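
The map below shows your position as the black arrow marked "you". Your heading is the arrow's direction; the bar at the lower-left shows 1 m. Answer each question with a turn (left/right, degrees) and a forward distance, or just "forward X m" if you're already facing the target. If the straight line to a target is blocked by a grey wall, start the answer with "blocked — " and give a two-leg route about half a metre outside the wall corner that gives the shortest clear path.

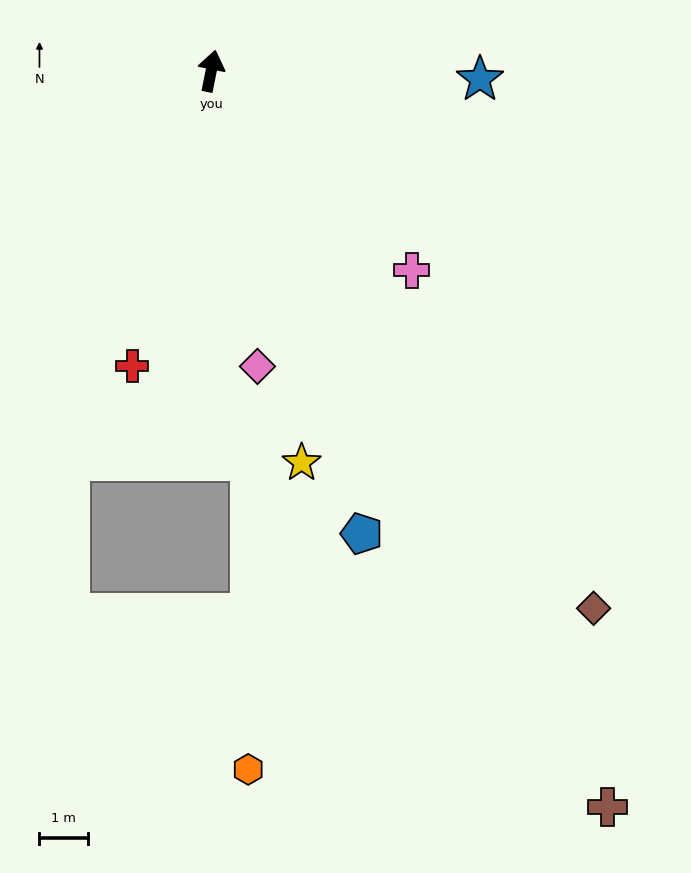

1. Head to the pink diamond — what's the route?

turn right 160°, forward 6.2 m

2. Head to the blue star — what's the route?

turn right 80°, forward 5.5 m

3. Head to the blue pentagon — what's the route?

turn right 151°, forward 10.0 m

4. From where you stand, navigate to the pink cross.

turn right 123°, forward 5.8 m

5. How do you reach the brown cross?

turn right 140°, forward 17.2 m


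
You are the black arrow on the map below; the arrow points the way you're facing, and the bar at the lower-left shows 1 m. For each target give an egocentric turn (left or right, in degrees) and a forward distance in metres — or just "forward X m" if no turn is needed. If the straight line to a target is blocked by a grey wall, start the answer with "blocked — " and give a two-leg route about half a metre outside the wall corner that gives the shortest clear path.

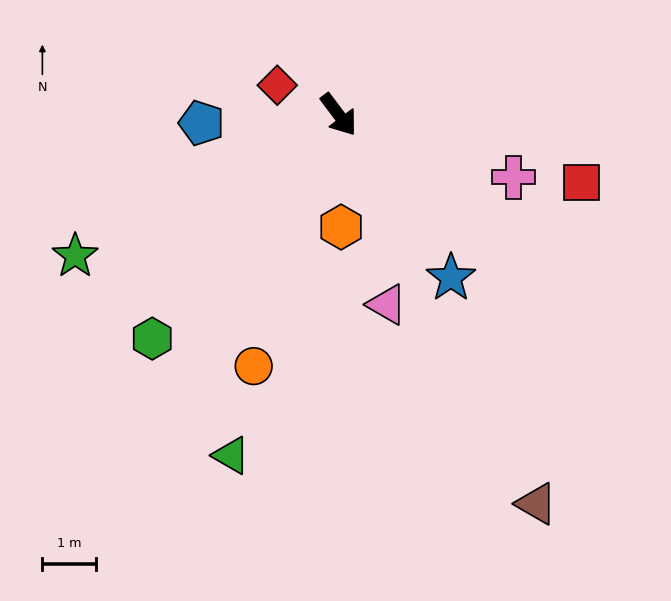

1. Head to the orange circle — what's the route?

turn right 56°, forward 4.9 m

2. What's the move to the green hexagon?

turn right 77°, forward 5.4 m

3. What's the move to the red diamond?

turn right 153°, forward 1.3 m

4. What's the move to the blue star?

turn right 2°, forward 3.7 m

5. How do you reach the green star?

turn right 99°, forward 5.6 m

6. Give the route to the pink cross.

turn left 33°, forward 3.5 m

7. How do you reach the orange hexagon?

turn right 36°, forward 2.1 m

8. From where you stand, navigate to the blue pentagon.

turn right 123°, forward 2.6 m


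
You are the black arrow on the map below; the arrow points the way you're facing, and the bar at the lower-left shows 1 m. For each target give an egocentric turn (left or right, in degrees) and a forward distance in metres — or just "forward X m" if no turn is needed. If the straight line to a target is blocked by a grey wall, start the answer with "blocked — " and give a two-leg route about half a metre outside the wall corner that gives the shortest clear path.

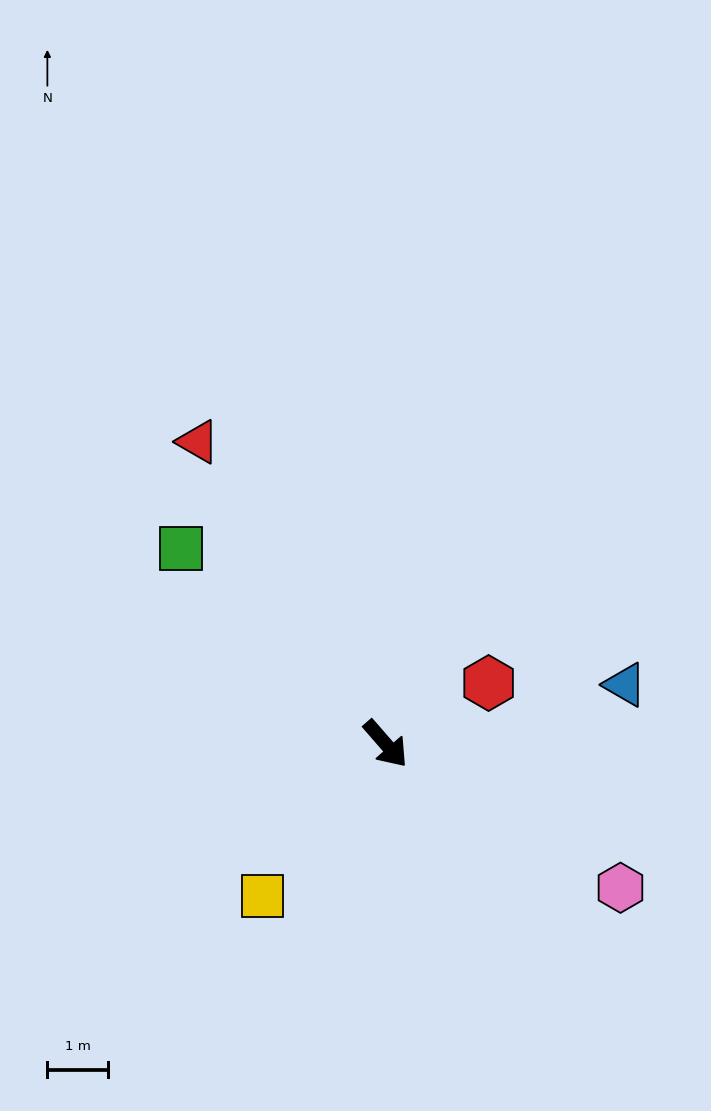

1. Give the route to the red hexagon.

turn left 79°, forward 2.0 m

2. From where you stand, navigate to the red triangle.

turn left 171°, forward 5.8 m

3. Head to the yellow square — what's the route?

turn right 80°, forward 3.2 m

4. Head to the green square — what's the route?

turn right 175°, forward 4.6 m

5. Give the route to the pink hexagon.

turn left 17°, forward 4.5 m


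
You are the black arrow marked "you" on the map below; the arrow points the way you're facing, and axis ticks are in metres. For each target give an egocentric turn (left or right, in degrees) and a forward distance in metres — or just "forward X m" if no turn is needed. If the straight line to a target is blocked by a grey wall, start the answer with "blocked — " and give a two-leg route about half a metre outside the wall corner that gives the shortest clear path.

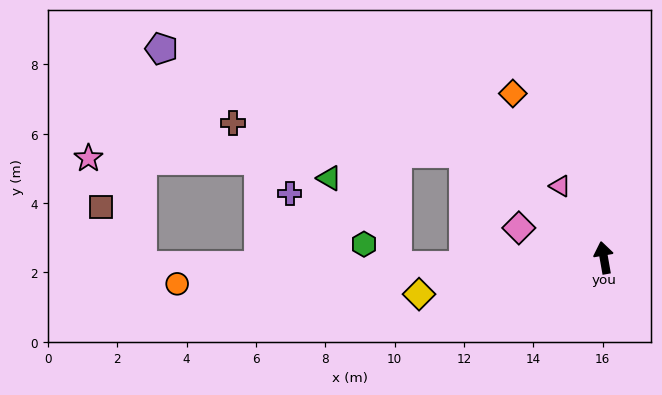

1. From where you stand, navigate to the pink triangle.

turn left 21°, forward 2.4 m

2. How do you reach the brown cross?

blocked — turn left 43°, forward 5.0 m, then turn left 30°, forward 6.7 m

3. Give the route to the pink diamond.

turn left 61°, forward 2.6 m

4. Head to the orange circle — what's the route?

turn left 84°, forward 12.3 m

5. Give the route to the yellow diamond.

turn left 91°, forward 5.4 m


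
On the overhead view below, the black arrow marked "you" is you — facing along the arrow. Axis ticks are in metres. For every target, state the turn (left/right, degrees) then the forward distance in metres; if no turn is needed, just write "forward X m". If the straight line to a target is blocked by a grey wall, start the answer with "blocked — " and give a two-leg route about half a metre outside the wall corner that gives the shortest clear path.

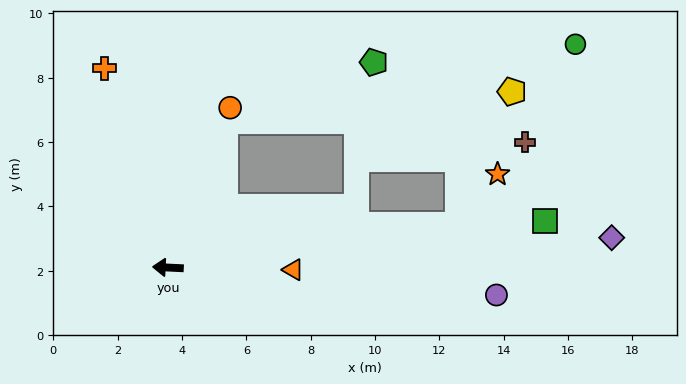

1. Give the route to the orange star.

blocked — turn right 169°, forward 9.1 m, then turn left 44°, forward 2.0 m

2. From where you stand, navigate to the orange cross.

turn right 70°, forward 6.5 m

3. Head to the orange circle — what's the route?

turn right 109°, forward 5.3 m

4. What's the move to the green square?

turn right 170°, forward 11.8 m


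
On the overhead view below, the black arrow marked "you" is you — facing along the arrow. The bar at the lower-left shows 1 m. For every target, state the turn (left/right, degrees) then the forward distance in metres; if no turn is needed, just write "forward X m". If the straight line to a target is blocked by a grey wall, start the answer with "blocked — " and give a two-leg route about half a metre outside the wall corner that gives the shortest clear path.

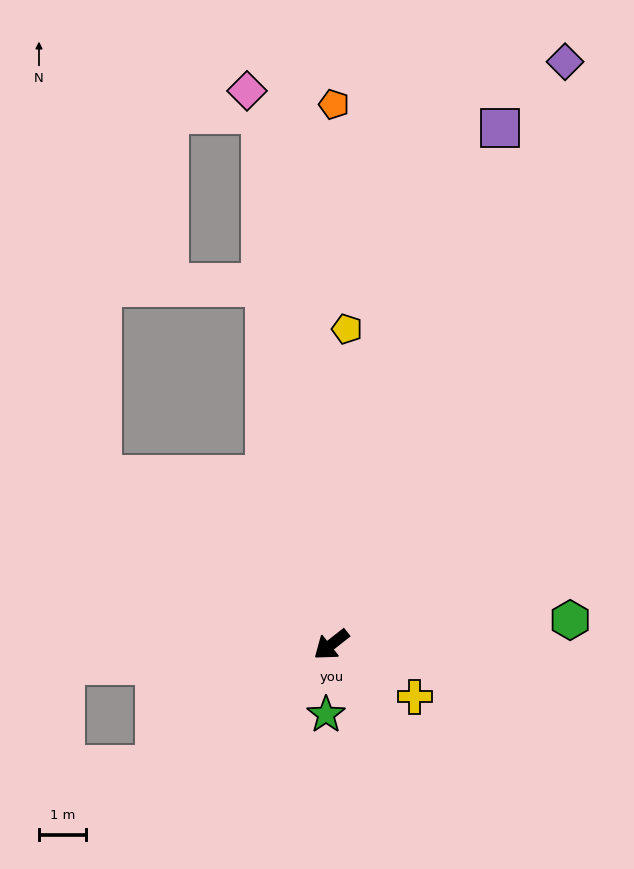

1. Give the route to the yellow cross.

turn left 110°, forward 2.1 m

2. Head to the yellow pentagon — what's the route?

turn right 131°, forward 6.7 m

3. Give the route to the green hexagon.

turn left 148°, forward 5.1 m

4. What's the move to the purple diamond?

turn right 150°, forward 13.2 m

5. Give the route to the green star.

turn left 47°, forward 1.5 m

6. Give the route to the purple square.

turn right 146°, forward 11.5 m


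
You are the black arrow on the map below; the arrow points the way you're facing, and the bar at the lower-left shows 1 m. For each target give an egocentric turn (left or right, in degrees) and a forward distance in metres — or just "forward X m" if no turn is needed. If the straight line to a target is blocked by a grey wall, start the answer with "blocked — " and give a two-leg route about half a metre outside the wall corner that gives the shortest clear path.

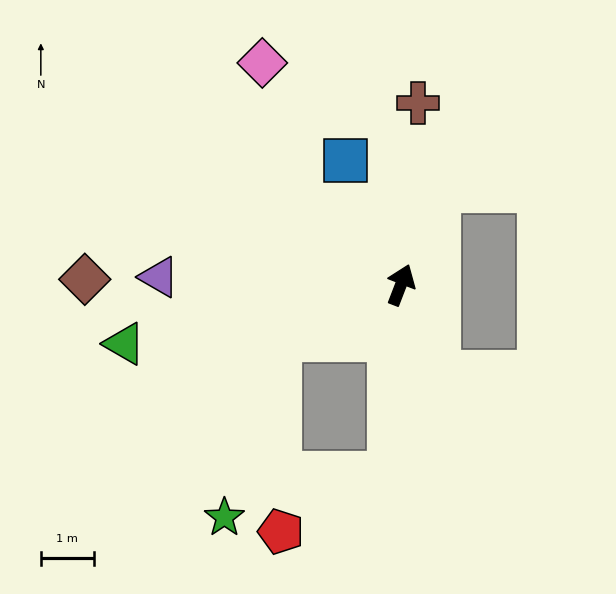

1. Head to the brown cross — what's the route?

turn left 16°, forward 3.4 m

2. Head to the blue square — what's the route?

turn left 45°, forward 2.6 m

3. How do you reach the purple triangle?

turn left 109°, forward 4.6 m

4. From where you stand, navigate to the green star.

blocked — turn left 135°, forward 2.5 m, then turn left 49°, forward 3.5 m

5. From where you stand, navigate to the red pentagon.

blocked — turn right 162°, forward 3.6 m, then turn right 59°, forward 2.3 m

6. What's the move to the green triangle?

turn left 123°, forward 5.4 m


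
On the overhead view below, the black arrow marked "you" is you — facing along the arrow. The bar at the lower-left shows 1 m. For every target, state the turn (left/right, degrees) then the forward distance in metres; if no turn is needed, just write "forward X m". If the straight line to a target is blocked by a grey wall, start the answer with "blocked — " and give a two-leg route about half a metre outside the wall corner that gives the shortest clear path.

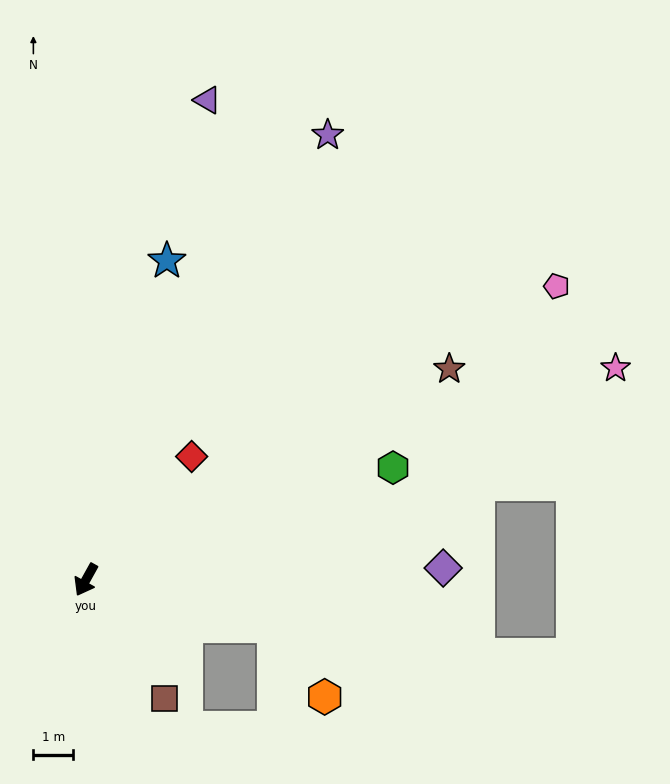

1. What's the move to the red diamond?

turn left 168°, forward 4.1 m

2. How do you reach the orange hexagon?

blocked — turn left 105°, forward 4.9 m, then turn right 40°, forward 2.2 m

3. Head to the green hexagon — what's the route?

turn left 139°, forward 8.2 m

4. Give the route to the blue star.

turn right 165°, forward 8.3 m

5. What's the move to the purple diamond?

turn left 121°, forward 9.0 m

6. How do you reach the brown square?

turn left 63°, forward 3.6 m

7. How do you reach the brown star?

turn left 149°, forward 10.6 m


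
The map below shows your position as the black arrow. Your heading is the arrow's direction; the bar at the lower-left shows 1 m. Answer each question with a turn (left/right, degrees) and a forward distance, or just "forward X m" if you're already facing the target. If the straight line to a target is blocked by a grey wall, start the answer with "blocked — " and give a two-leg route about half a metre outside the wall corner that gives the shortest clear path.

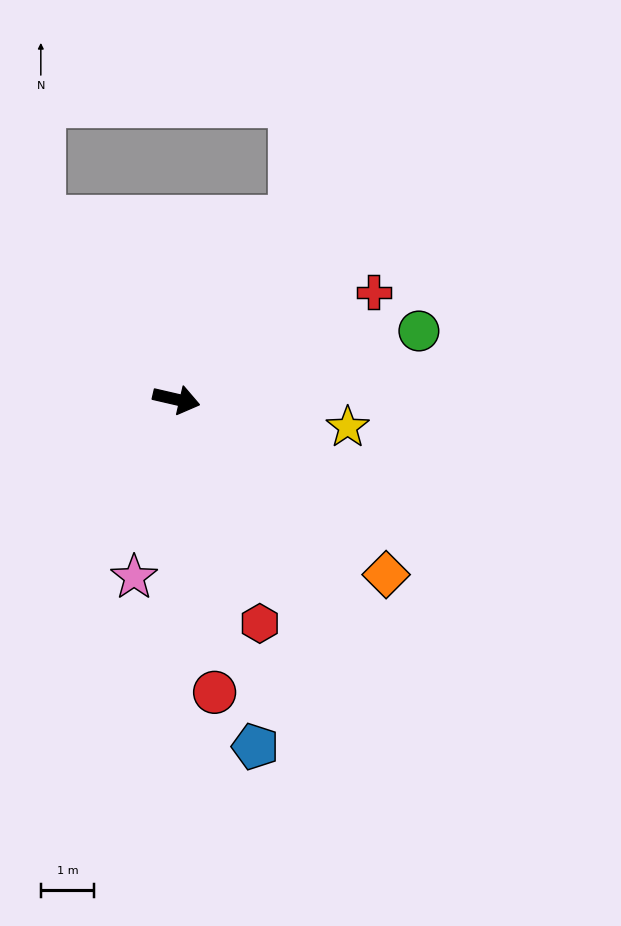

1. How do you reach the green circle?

turn left 29°, forward 4.7 m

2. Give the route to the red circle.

turn right 70°, forward 5.6 m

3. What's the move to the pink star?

turn right 90°, forward 3.4 m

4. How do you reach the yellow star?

turn left 4°, forward 3.3 m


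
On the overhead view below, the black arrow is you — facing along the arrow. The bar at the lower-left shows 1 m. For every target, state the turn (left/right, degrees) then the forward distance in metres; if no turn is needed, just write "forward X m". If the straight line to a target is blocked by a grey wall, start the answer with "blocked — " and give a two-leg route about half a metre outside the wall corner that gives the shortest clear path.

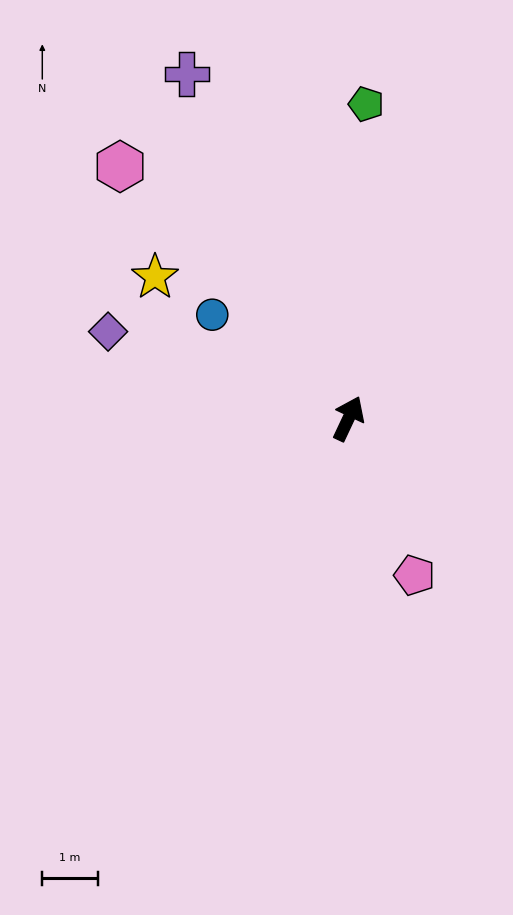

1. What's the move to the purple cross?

turn left 50°, forward 6.8 m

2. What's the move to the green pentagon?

turn left 22°, forward 5.6 m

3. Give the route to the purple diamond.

turn left 95°, forward 4.6 m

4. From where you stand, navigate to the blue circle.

turn left 78°, forward 3.1 m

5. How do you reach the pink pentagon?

turn right 132°, forward 3.1 m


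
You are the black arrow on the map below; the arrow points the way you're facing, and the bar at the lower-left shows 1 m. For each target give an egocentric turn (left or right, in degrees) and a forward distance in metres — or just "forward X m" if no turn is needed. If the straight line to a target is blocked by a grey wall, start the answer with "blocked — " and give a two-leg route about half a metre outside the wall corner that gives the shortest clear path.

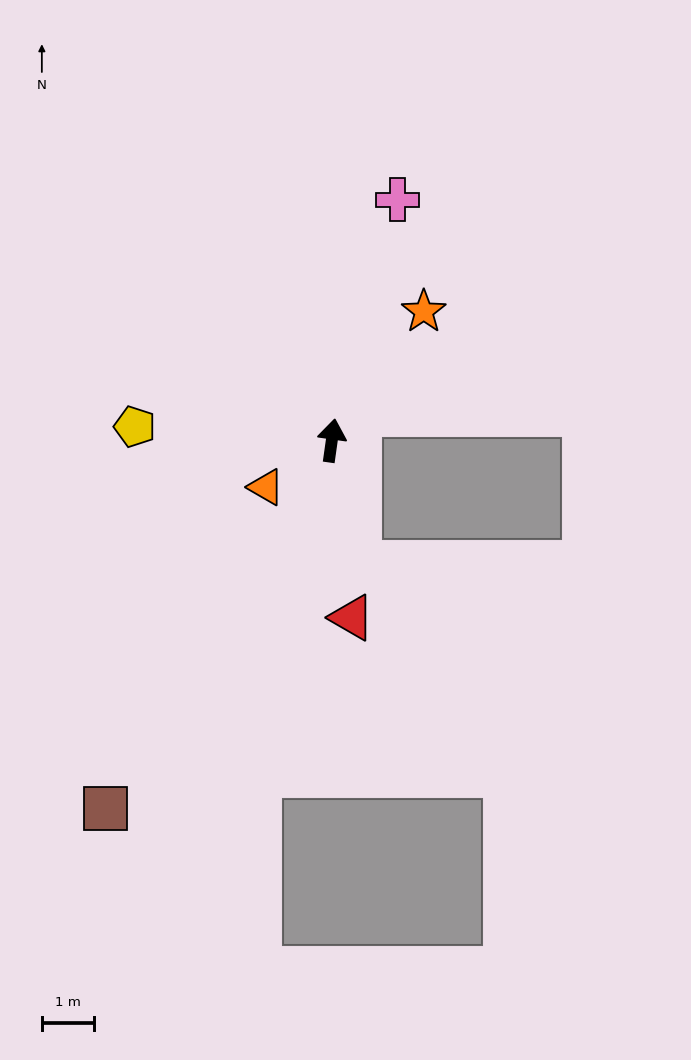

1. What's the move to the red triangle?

turn right 166°, forward 3.4 m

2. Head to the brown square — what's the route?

turn left 156°, forward 8.3 m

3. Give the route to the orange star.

turn right 27°, forward 3.0 m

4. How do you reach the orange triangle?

turn left 133°, forward 1.6 m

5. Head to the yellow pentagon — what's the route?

turn left 94°, forward 3.8 m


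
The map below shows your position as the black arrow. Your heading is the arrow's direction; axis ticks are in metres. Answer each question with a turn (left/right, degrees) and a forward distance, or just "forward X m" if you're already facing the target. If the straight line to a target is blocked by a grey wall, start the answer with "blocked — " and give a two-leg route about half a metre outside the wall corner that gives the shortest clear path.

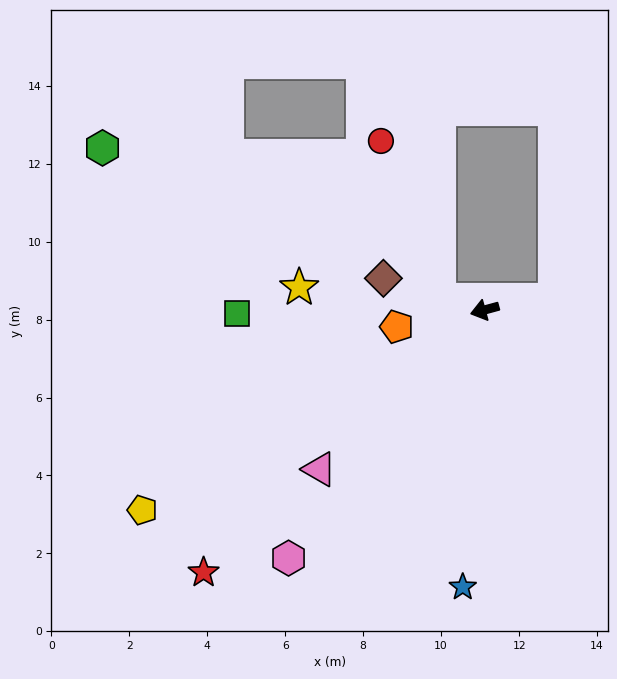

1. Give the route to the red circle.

blocked — turn right 28°, forward 1.2 m, then turn right 57°, forward 4.3 m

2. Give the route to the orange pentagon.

turn right 4°, forward 2.3 m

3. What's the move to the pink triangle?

turn left 29°, forward 5.9 m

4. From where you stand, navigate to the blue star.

turn left 70°, forward 7.1 m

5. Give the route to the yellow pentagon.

turn left 15°, forward 10.2 m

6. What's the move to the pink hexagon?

turn left 36°, forward 8.1 m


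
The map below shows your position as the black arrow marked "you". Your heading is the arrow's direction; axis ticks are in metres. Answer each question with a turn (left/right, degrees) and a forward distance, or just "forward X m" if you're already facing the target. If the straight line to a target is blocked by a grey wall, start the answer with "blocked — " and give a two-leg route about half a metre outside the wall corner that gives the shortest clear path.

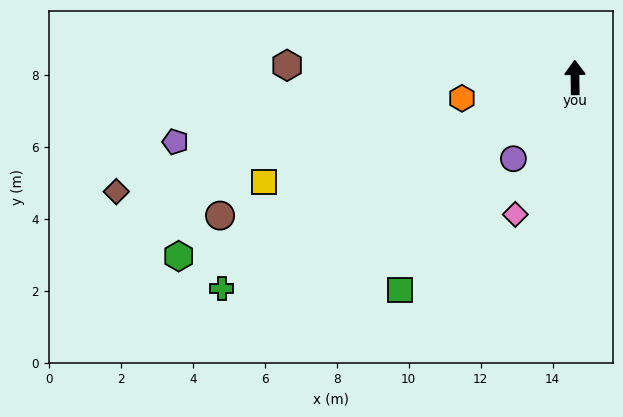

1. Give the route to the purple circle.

turn left 142°, forward 2.8 m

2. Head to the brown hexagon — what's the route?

turn left 87°, forward 8.0 m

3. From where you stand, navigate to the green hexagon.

turn left 114°, forward 12.1 m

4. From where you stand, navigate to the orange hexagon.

turn left 100°, forward 3.2 m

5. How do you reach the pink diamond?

turn left 156°, forward 4.2 m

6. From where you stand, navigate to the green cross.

turn left 120°, forward 11.4 m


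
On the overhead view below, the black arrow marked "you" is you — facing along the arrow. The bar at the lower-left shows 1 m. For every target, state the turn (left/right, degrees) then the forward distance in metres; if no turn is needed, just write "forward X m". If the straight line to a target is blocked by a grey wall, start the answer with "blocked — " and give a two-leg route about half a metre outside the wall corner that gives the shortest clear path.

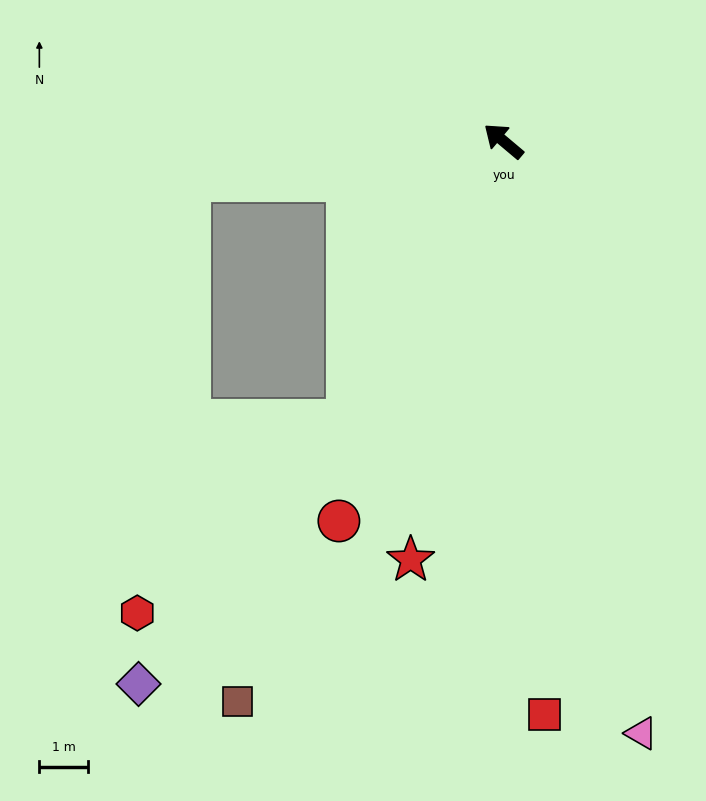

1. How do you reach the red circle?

turn left 107°, forward 8.4 m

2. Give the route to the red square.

turn left 134°, forward 11.7 m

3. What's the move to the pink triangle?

turn left 143°, forward 12.4 m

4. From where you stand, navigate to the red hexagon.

blocked — turn left 101°, forward 6.5 m, then turn right 18°, forward 5.8 m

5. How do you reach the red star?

turn left 118°, forward 8.7 m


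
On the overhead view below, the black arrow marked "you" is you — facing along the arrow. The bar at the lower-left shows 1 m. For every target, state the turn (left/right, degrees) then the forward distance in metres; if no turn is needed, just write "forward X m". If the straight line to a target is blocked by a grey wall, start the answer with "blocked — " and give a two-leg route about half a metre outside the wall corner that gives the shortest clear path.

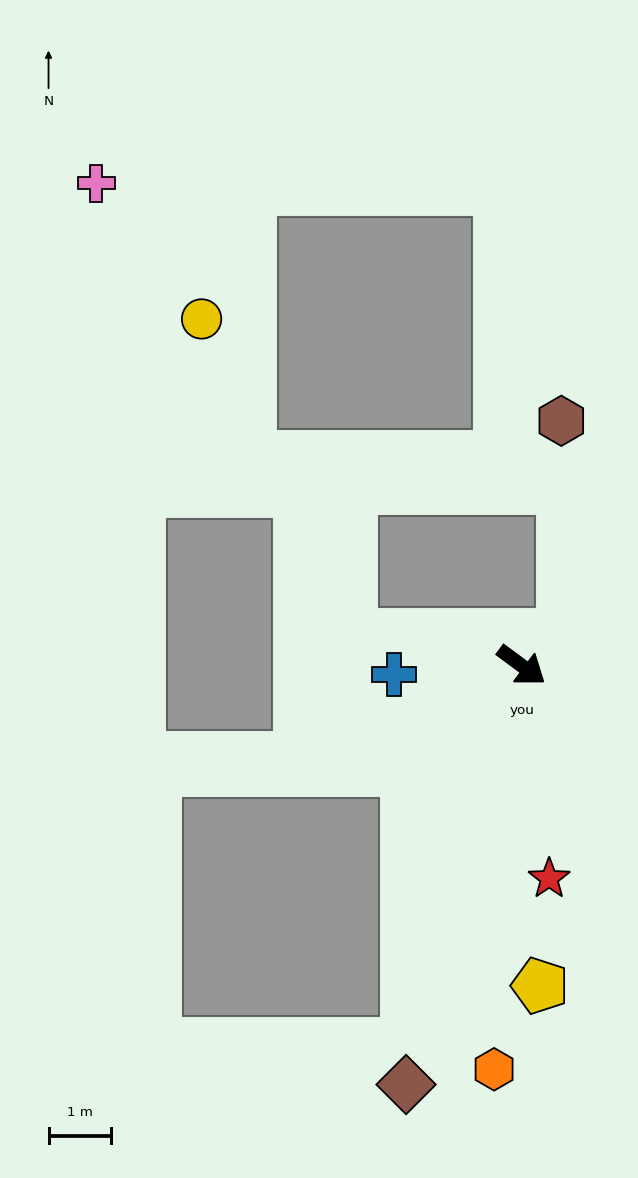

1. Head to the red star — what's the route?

turn right 46°, forward 3.4 m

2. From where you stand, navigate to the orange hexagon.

turn right 57°, forward 6.4 m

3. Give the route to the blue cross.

turn right 140°, forward 2.0 m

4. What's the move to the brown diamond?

turn right 69°, forward 6.9 m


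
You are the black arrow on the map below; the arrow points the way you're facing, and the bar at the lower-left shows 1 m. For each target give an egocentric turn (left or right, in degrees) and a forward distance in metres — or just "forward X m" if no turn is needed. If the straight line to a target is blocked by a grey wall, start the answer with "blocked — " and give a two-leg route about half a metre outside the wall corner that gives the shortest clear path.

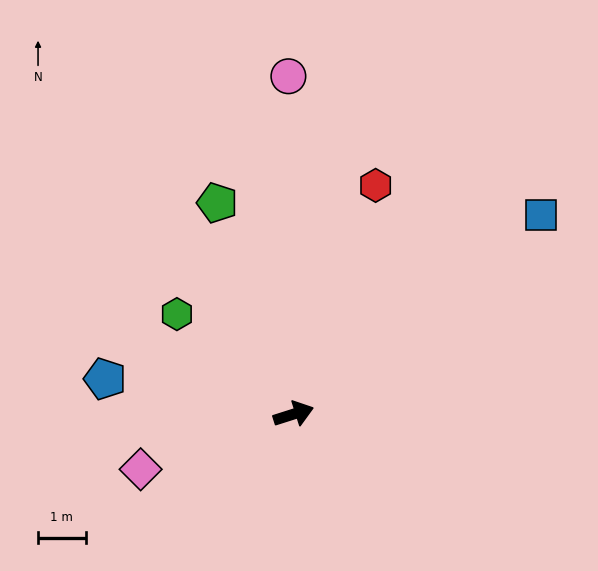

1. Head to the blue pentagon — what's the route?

turn left 152°, forward 4.0 m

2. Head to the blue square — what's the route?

turn left 21°, forward 6.7 m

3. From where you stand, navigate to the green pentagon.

turn left 92°, forward 4.7 m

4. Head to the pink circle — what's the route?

turn left 73°, forward 7.1 m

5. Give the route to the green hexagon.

turn left 122°, forward 3.2 m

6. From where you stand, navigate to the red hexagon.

turn left 53°, forward 5.1 m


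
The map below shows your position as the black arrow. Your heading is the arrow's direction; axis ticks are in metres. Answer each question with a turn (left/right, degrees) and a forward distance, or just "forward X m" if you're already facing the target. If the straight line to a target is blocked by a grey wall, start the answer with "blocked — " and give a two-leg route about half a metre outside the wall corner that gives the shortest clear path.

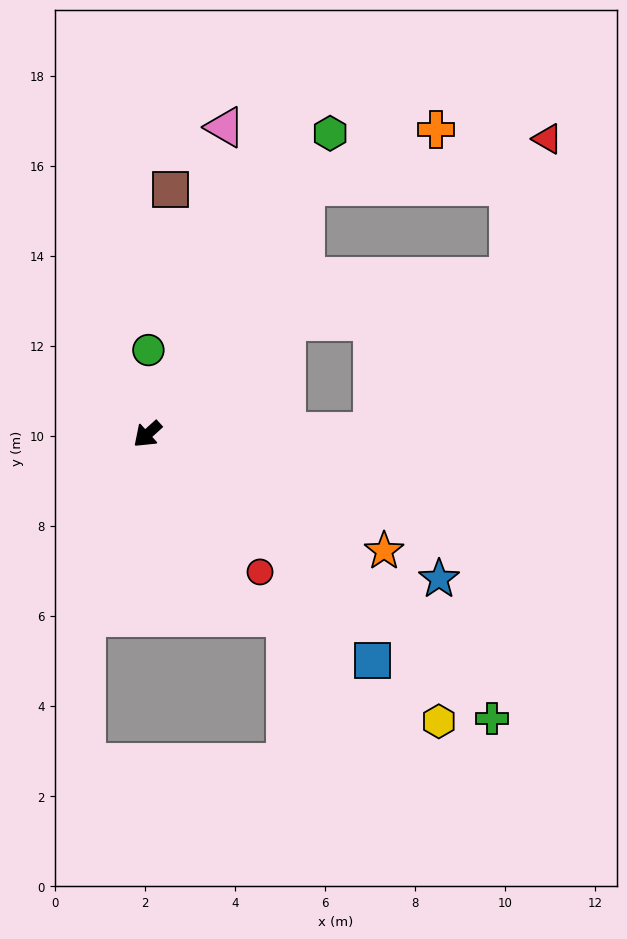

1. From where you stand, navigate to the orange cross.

blocked — turn right 165°, forward 6.5 m, then turn right 34°, forward 3.2 m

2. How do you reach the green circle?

turn right 133°, forward 1.9 m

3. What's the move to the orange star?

turn left 112°, forward 5.9 m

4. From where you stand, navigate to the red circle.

turn left 87°, forward 4.0 m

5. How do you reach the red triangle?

blocked — turn right 165°, forward 6.5 m, then turn right 46°, forward 5.5 m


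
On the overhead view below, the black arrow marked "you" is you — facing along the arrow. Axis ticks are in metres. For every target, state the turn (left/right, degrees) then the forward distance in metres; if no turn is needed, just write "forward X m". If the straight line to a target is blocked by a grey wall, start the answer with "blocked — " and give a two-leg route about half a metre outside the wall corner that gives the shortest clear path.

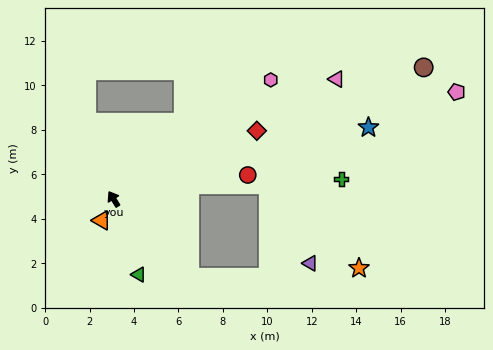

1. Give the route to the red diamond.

turn right 96°, forward 7.1 m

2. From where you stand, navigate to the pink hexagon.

turn right 85°, forward 8.9 m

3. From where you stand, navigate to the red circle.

turn right 112°, forward 6.1 m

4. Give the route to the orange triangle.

turn left 119°, forward 1.1 m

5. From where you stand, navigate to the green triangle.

turn left 167°, forward 3.6 m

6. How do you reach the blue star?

turn right 106°, forward 11.9 m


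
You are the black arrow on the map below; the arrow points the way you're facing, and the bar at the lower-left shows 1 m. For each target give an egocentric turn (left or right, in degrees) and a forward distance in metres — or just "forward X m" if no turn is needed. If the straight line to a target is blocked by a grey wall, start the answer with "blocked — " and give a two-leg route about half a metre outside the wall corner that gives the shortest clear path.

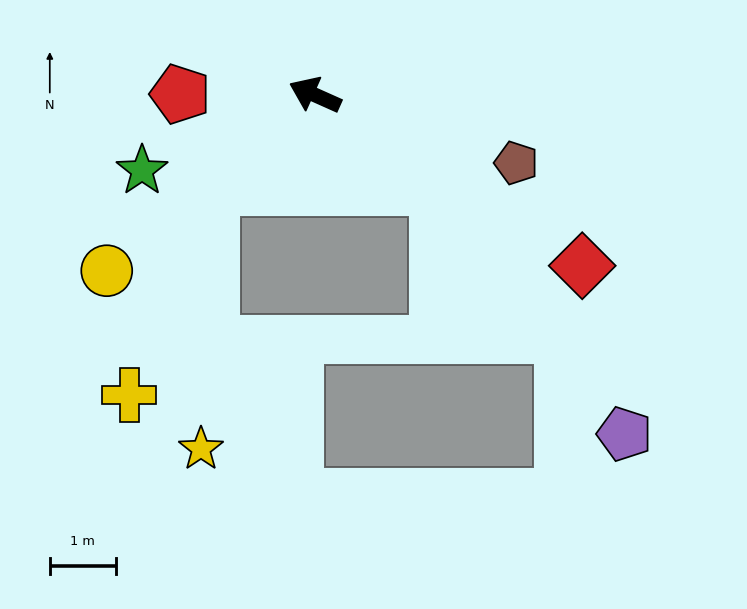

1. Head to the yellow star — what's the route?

blocked — turn left 66°, forward 2.1 m, then turn left 46°, forward 4.0 m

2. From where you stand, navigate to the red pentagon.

turn left 24°, forward 2.0 m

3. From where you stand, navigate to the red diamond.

turn left 172°, forward 4.8 m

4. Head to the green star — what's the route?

turn left 48°, forward 2.9 m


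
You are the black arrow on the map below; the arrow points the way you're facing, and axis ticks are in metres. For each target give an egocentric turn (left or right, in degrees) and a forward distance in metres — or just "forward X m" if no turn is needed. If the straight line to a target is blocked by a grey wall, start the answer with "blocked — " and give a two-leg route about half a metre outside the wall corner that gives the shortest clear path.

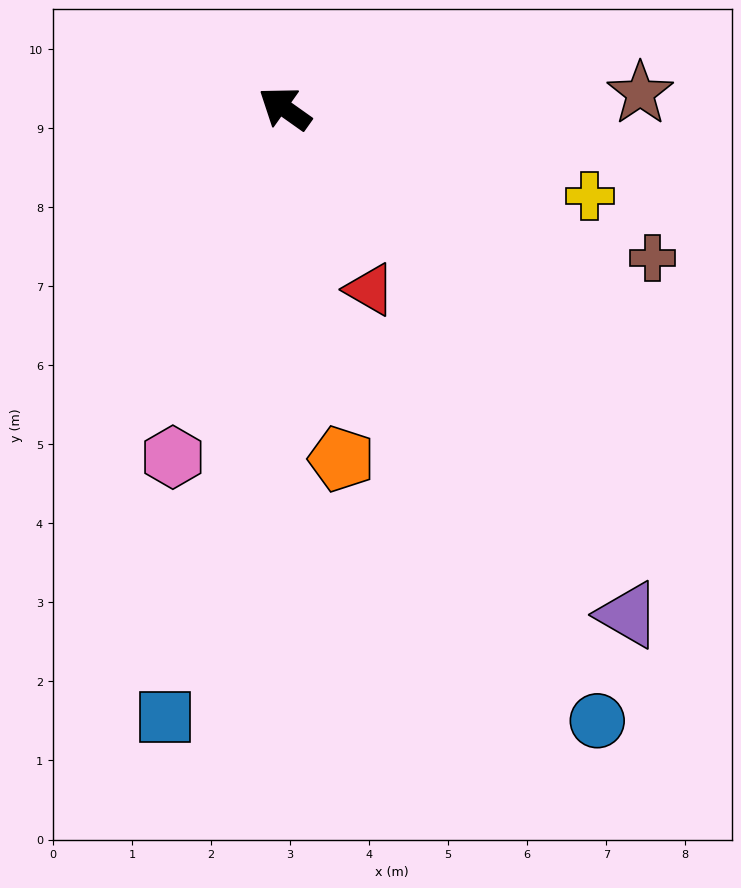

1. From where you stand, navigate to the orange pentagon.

turn left 135°, forward 4.5 m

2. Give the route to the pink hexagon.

turn left 108°, forward 4.6 m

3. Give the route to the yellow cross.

turn right 161°, forward 4.0 m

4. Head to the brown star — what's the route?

turn right 142°, forward 4.5 m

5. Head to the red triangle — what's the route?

turn left 151°, forward 2.5 m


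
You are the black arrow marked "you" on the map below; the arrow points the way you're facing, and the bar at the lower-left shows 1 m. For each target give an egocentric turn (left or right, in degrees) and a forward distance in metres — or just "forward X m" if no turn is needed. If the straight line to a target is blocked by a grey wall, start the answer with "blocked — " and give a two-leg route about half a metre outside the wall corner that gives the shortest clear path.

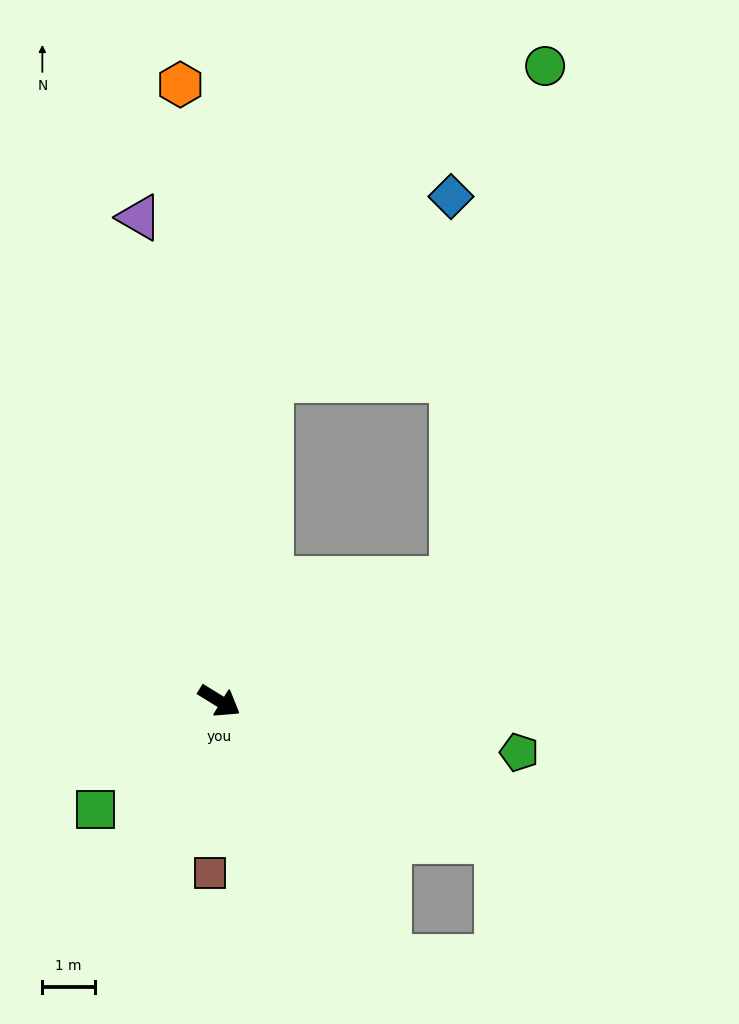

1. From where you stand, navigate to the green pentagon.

turn left 22°, forward 5.8 m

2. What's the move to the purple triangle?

turn left 131°, forward 9.3 m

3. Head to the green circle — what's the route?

blocked — turn left 59°, forward 5.0 m, then turn left 52°, forward 9.9 m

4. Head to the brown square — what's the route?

turn right 61°, forward 3.3 m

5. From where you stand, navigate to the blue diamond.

blocked — turn left 112°, forward 6.2 m, then turn right 35°, forward 4.9 m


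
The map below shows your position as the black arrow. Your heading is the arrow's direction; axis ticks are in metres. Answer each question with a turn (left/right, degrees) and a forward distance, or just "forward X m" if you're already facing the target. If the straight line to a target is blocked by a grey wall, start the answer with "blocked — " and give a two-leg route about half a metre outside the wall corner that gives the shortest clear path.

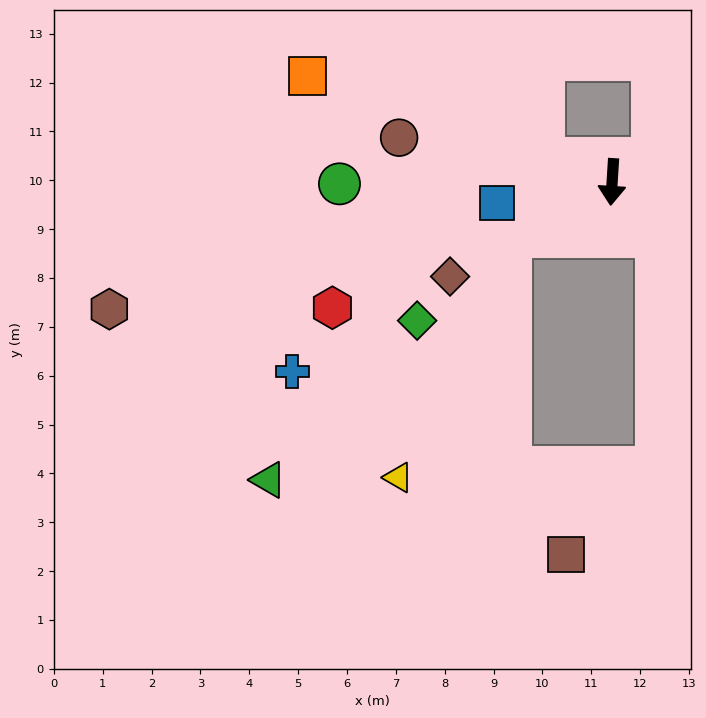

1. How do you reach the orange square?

turn right 106°, forward 6.6 m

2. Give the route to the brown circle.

turn right 98°, forward 4.5 m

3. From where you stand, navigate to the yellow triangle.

blocked — turn right 58°, forward 2.4 m, then turn left 36°, forward 5.4 m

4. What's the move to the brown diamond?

turn right 56°, forward 3.8 m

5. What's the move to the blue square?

turn right 76°, forward 2.4 m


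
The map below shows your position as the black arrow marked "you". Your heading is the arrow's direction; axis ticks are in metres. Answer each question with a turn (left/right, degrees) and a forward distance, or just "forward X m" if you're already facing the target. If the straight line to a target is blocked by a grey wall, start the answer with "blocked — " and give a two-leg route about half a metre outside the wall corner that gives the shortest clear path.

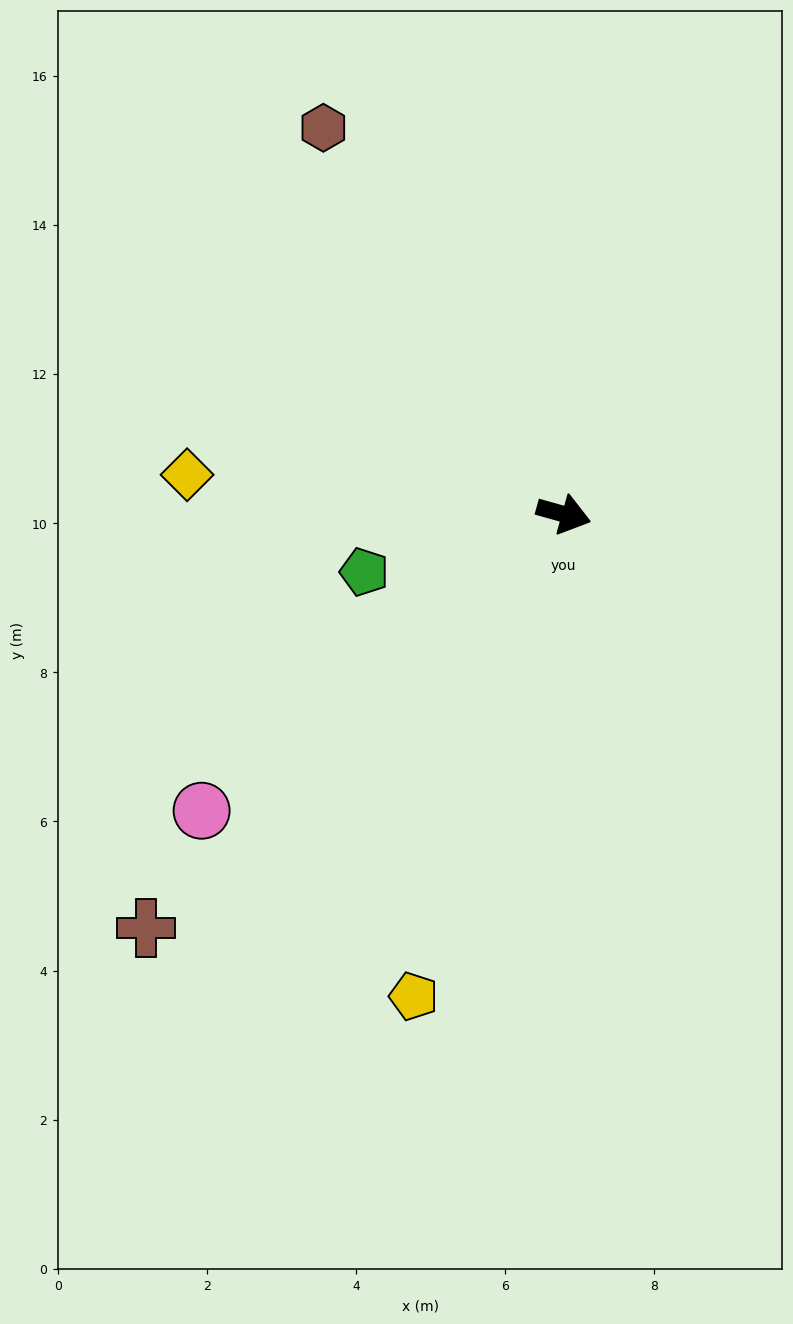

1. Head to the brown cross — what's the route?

turn right 120°, forward 7.9 m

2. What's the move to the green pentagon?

turn right 148°, forward 2.8 m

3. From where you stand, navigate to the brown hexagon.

turn left 138°, forward 6.1 m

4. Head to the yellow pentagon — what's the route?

turn right 92°, forward 6.8 m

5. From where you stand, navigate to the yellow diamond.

turn right 170°, forward 5.1 m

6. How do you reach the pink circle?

turn right 125°, forward 6.3 m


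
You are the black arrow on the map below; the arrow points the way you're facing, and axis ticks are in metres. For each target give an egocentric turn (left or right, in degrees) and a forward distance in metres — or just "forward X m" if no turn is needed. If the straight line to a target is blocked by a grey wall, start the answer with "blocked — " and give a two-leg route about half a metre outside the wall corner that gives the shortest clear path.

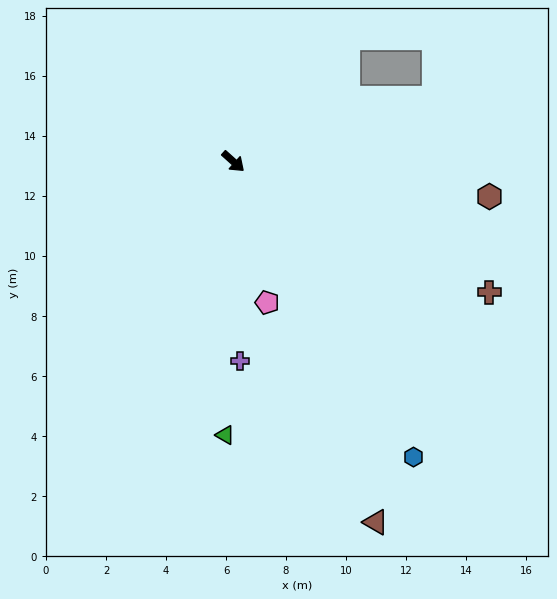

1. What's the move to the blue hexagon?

turn right 17°, forward 11.5 m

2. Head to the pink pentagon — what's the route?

turn right 35°, forward 4.8 m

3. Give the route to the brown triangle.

turn right 27°, forward 12.9 m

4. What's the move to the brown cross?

turn left 15°, forward 9.6 m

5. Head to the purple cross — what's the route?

turn right 46°, forward 6.6 m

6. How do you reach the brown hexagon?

turn left 34°, forward 8.6 m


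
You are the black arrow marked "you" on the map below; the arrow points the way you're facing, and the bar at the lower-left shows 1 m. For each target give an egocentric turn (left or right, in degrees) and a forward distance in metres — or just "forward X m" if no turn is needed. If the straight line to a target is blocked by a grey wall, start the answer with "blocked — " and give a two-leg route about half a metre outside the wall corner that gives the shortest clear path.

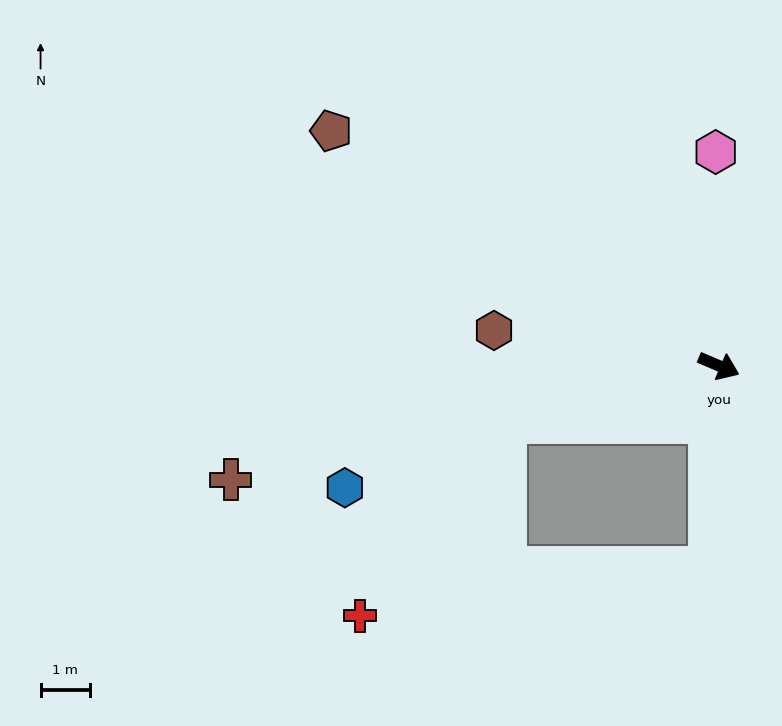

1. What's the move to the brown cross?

turn right 144°, forward 10.1 m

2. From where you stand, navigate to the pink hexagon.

turn left 114°, forward 4.3 m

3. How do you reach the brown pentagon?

turn left 172°, forward 9.1 m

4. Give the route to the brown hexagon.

turn right 166°, forward 4.6 m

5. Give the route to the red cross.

blocked — turn right 142°, forward 4.4 m, then turn left 38°, forward 4.9 m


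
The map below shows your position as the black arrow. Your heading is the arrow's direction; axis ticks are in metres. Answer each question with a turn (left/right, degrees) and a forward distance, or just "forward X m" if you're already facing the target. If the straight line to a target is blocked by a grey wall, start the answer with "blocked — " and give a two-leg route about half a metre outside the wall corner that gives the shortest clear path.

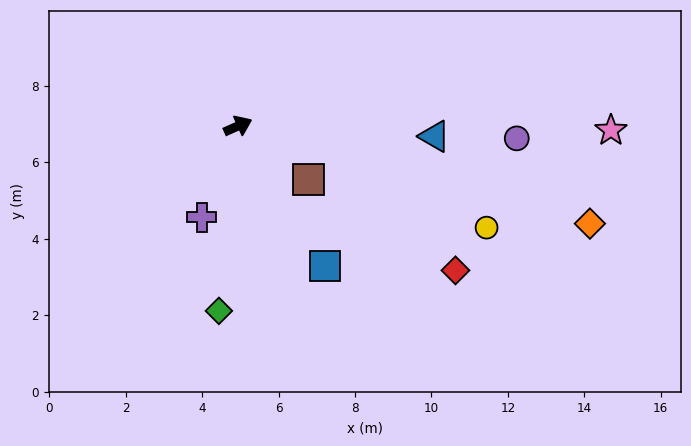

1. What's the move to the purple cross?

turn right 136°, forward 2.6 m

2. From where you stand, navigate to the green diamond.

turn right 120°, forward 4.9 m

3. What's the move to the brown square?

turn right 61°, forward 2.3 m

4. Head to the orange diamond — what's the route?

turn right 40°, forward 9.6 m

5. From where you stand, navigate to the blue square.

turn right 82°, forward 4.3 m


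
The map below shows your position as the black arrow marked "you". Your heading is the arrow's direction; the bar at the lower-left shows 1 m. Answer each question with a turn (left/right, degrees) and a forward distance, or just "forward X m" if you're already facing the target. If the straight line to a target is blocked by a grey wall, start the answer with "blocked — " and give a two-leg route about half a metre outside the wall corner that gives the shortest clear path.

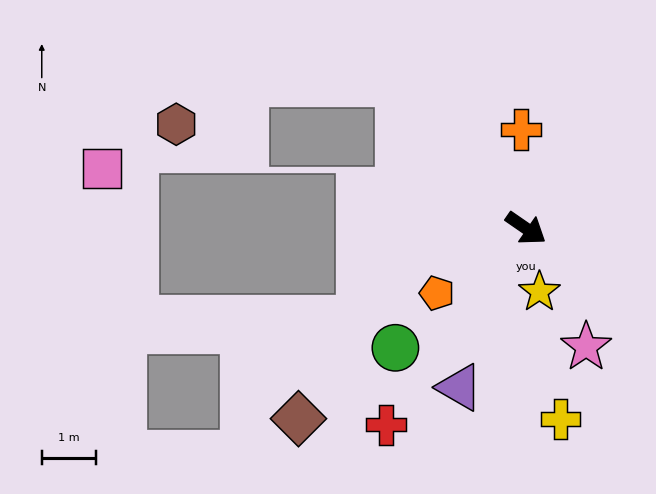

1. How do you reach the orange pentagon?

turn right 109°, forward 2.0 m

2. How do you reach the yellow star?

turn right 43°, forward 1.2 m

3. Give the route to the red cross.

turn right 91°, forward 4.4 m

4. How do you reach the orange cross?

turn left 128°, forward 1.8 m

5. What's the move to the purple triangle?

turn right 78°, forward 3.2 m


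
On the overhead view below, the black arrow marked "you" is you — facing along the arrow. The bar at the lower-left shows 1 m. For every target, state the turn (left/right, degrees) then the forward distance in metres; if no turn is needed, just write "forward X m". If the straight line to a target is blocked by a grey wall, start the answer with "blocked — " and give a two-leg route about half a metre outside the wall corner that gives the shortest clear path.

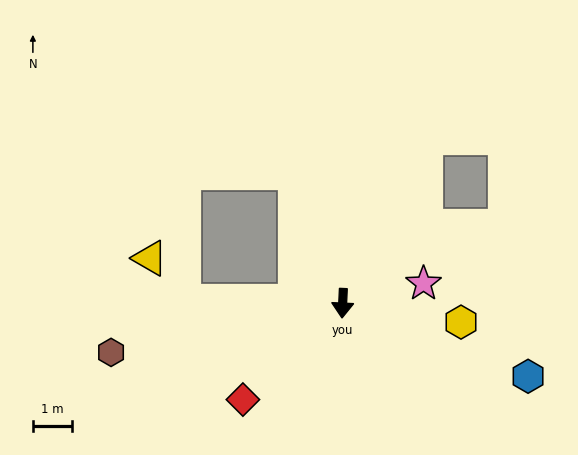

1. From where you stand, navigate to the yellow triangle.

blocked — turn right 88°, forward 4.0 m, then turn right 50°, forward 1.4 m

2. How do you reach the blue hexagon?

turn left 71°, forward 5.1 m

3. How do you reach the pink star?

turn left 106°, forward 2.1 m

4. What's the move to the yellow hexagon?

turn left 84°, forward 3.0 m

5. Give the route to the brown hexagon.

turn right 75°, forward 6.0 m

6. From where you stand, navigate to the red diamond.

turn right 43°, forward 3.5 m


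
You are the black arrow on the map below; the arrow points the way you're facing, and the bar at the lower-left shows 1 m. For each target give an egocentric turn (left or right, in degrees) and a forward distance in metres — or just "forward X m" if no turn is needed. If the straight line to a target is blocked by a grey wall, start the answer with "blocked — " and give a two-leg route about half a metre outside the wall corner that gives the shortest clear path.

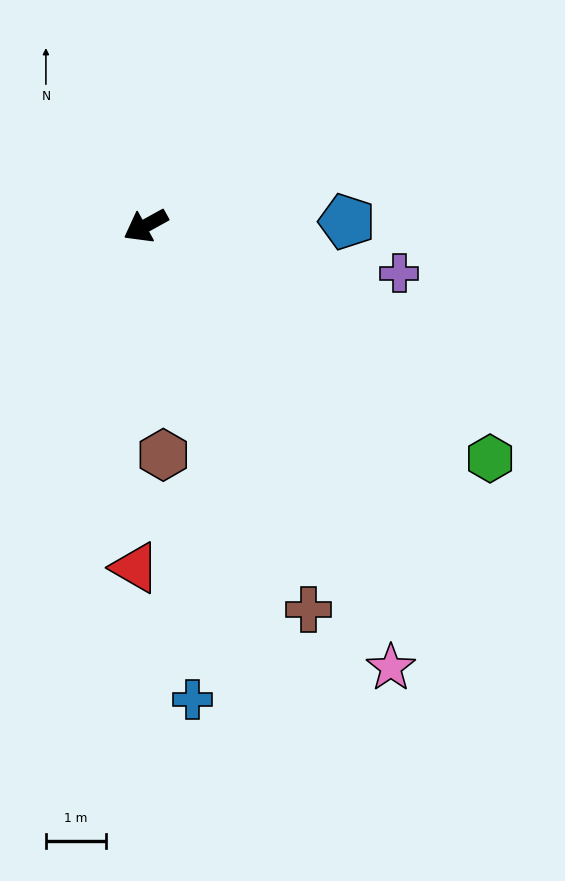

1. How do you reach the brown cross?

turn left 84°, forward 6.9 m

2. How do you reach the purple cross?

turn left 141°, forward 4.3 m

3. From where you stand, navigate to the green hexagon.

turn left 117°, forward 6.9 m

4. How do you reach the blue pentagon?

turn left 152°, forward 3.3 m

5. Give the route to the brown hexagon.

turn left 66°, forward 3.8 m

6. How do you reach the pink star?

turn left 90°, forward 8.4 m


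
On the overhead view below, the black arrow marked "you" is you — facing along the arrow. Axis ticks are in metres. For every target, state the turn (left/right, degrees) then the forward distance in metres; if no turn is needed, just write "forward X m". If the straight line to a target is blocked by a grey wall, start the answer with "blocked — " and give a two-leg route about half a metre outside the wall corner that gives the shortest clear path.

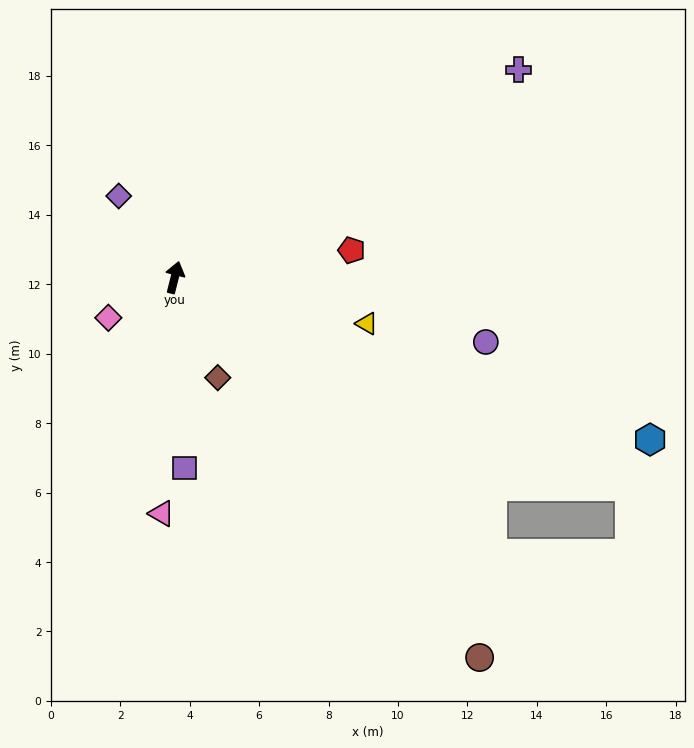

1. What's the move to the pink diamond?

turn left 135°, forward 2.2 m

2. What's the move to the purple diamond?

turn left 49°, forward 2.8 m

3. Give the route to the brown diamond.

turn right 143°, forward 3.1 m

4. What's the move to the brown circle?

turn right 127°, forward 14.0 m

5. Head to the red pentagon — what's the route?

turn right 67°, forward 5.2 m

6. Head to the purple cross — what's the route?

turn right 45°, forward 11.6 m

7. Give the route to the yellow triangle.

turn right 89°, forward 5.7 m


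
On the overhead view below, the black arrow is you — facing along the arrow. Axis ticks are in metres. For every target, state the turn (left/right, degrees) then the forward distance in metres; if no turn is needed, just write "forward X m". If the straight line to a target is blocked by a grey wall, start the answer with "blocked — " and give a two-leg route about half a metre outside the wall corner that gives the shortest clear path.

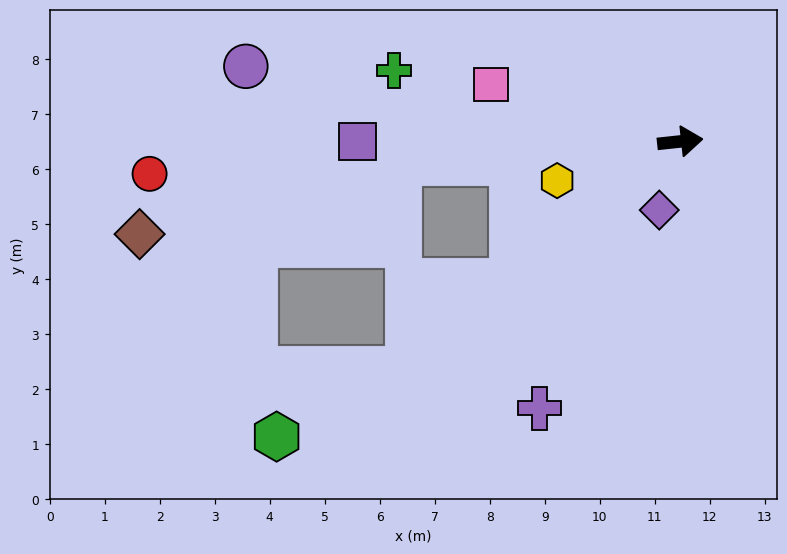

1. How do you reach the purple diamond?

turn right 113°, forward 1.3 m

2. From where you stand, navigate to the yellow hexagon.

turn right 169°, forward 2.3 m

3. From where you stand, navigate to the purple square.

turn left 174°, forward 5.9 m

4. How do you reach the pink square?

turn left 157°, forward 3.6 m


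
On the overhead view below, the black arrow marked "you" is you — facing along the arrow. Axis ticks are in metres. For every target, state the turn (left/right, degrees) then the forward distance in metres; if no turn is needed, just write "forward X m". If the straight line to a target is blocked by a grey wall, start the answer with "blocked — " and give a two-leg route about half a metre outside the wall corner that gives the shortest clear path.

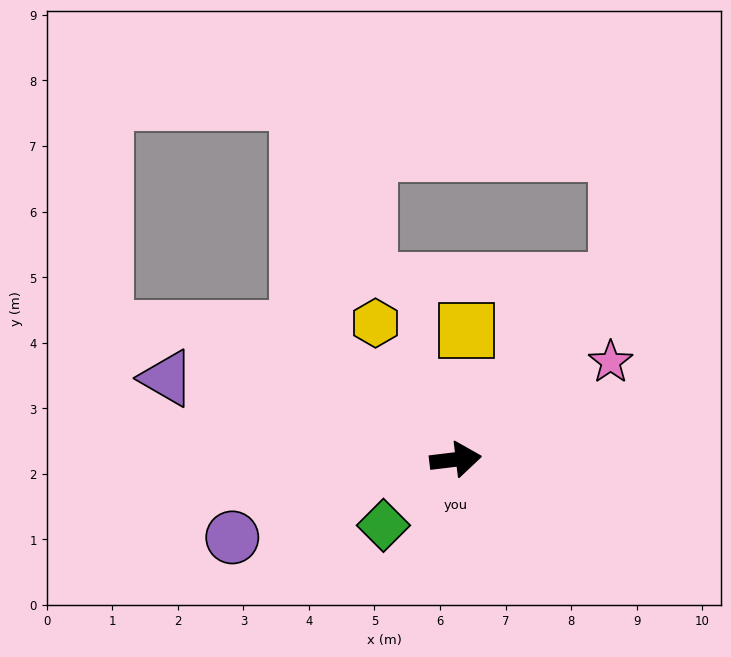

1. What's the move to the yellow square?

turn left 78°, forward 2.0 m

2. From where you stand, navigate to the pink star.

turn left 25°, forward 2.8 m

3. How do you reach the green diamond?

turn right 145°, forward 1.5 m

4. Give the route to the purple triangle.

turn left 157°, forward 4.6 m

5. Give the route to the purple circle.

turn right 168°, forward 3.6 m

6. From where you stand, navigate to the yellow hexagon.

turn left 114°, forward 2.4 m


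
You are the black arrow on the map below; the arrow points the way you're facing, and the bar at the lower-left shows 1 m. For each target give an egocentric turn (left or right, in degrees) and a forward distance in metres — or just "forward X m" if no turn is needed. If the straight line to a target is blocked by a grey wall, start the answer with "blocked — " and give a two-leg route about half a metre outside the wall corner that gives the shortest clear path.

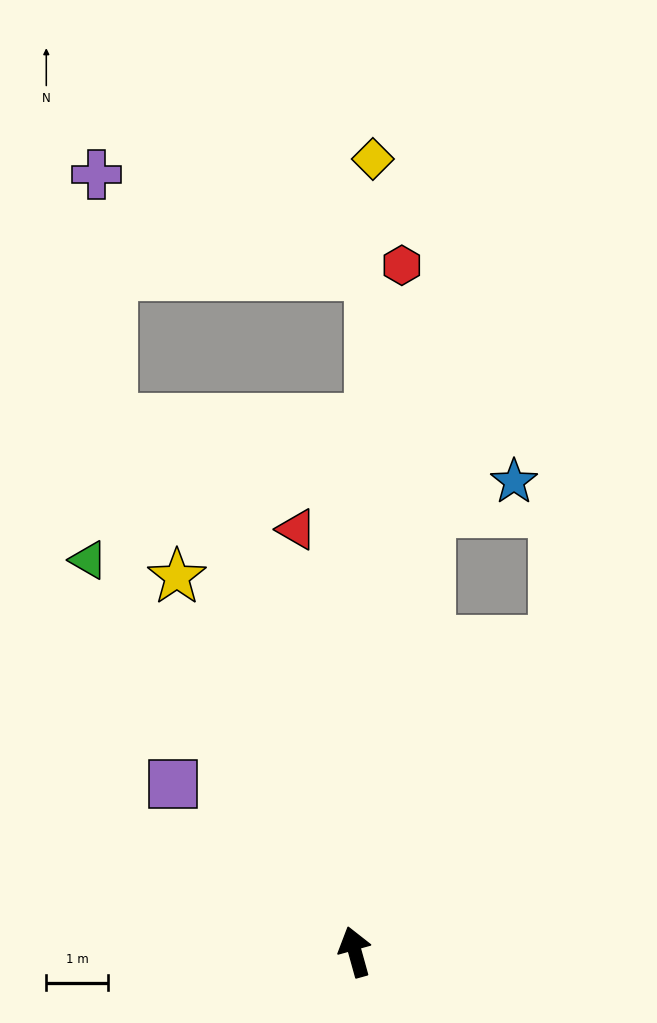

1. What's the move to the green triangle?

turn left 19°, forward 7.7 m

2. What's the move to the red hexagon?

turn right 19°, forward 11.2 m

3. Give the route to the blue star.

blocked — turn right 25°, forward 7.3 m, then turn right 61°, forward 1.5 m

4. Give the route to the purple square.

turn left 32°, forward 4.0 m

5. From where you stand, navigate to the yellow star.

turn left 10°, forward 6.8 m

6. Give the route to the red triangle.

turn right 8°, forward 6.9 m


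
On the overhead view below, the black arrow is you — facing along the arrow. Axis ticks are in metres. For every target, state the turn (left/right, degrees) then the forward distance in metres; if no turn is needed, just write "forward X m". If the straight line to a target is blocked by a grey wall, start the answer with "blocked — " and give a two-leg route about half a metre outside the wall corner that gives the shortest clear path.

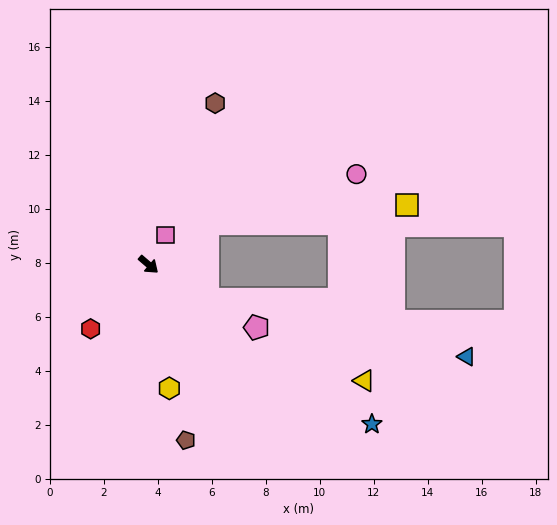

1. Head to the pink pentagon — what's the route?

turn left 10°, forward 4.6 m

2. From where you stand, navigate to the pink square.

turn left 101°, forward 1.3 m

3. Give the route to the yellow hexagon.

turn right 40°, forward 4.6 m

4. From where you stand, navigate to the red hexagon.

turn right 91°, forward 3.2 m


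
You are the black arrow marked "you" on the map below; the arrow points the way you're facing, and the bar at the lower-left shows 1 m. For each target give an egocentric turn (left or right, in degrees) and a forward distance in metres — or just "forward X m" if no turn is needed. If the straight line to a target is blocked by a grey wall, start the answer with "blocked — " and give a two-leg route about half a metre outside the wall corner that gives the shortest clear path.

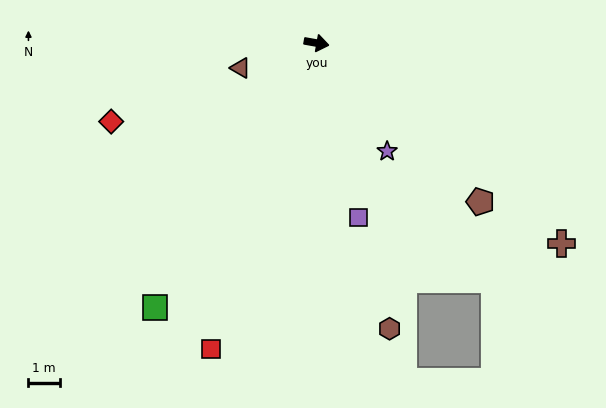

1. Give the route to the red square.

turn right 99°, forward 10.4 m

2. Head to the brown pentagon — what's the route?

turn right 34°, forward 7.3 m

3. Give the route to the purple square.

turn right 66°, forward 5.8 m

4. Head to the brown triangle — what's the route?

turn right 152°, forward 2.6 m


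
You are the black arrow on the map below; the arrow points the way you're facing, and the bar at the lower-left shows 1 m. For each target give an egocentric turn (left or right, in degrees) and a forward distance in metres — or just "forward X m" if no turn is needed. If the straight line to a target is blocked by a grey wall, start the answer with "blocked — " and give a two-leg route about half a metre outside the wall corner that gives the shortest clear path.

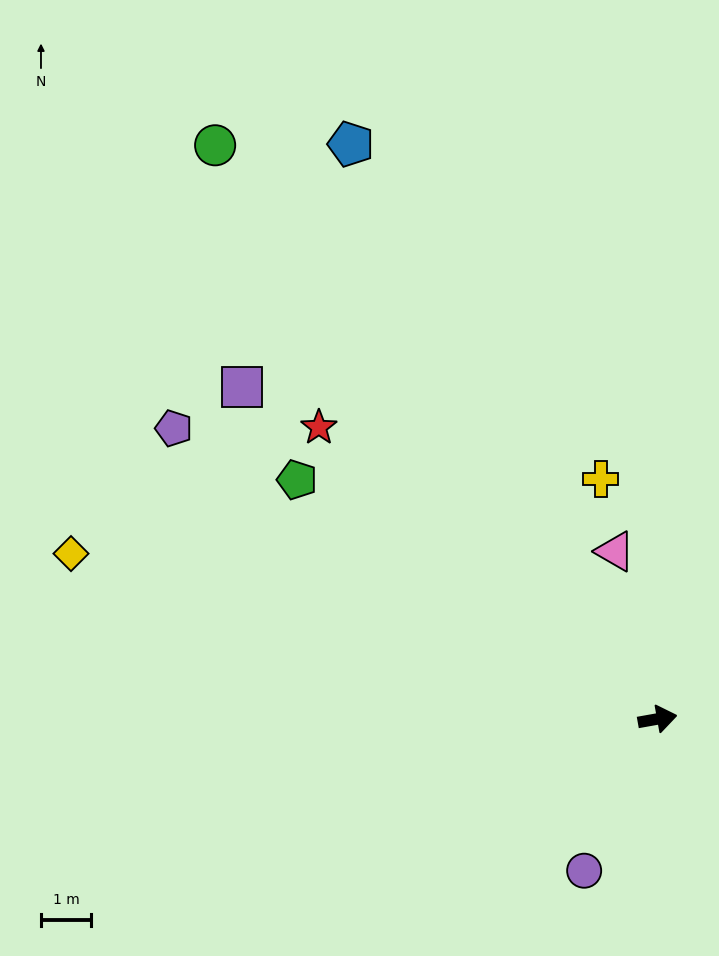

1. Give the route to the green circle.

turn left 118°, forward 14.5 m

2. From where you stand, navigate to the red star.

turn left 129°, forward 9.0 m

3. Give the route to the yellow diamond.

turn left 154°, forward 12.2 m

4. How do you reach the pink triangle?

turn left 94°, forward 3.5 m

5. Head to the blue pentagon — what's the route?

turn left 108°, forward 13.1 m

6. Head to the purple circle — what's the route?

turn right 126°, forward 3.4 m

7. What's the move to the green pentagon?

turn left 136°, forward 8.7 m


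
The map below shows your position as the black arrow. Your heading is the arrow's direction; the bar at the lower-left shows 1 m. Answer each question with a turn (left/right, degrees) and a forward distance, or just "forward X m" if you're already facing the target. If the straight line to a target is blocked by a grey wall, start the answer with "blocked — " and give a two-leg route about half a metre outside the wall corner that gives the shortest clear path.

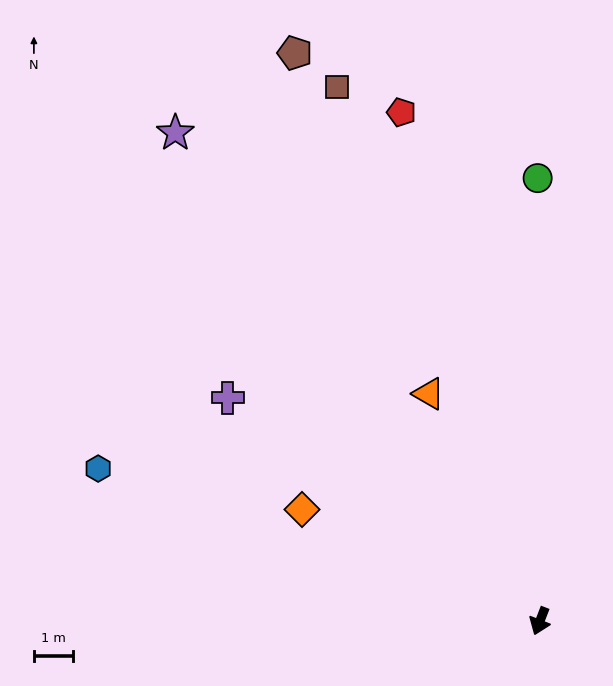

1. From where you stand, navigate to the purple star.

turn right 122°, forward 15.5 m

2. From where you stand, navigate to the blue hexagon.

turn right 88°, forward 11.9 m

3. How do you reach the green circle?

turn right 159°, forward 11.3 m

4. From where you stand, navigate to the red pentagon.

turn right 144°, forward 13.4 m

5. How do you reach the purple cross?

turn right 104°, forward 9.8 m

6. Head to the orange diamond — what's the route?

turn right 94°, forward 6.7 m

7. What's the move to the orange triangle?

turn right 133°, forward 6.4 m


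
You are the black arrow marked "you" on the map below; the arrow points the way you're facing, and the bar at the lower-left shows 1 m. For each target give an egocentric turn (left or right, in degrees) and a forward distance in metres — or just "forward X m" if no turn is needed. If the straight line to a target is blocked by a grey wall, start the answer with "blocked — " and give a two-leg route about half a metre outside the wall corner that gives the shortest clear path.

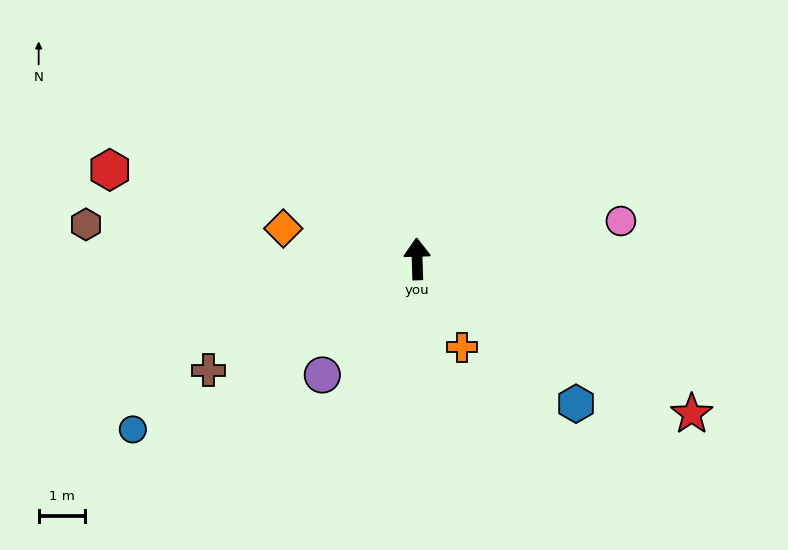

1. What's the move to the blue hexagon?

turn right 134°, forward 4.6 m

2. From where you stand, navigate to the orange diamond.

turn left 76°, forward 2.9 m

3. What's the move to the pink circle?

turn right 81°, forward 4.4 m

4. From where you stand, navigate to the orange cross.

turn right 155°, forward 2.1 m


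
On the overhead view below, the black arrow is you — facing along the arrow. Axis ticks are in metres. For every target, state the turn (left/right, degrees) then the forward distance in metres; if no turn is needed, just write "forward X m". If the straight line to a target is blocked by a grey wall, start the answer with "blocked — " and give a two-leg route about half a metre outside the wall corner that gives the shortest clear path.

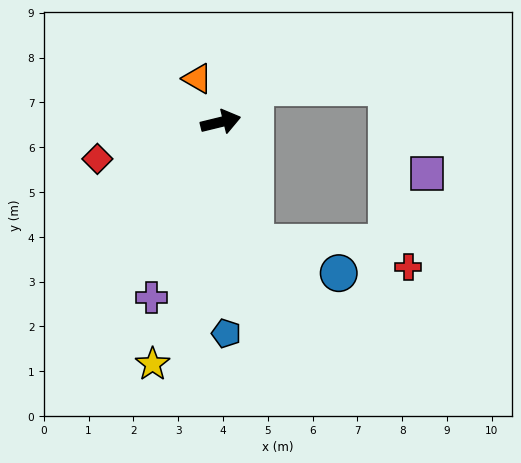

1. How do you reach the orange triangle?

turn left 104°, forward 1.1 m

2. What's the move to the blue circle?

blocked — turn right 88°, forward 2.8 m, then turn left 55°, forward 2.0 m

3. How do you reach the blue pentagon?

turn right 102°, forward 4.7 m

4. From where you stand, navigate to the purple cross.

turn right 125°, forward 4.2 m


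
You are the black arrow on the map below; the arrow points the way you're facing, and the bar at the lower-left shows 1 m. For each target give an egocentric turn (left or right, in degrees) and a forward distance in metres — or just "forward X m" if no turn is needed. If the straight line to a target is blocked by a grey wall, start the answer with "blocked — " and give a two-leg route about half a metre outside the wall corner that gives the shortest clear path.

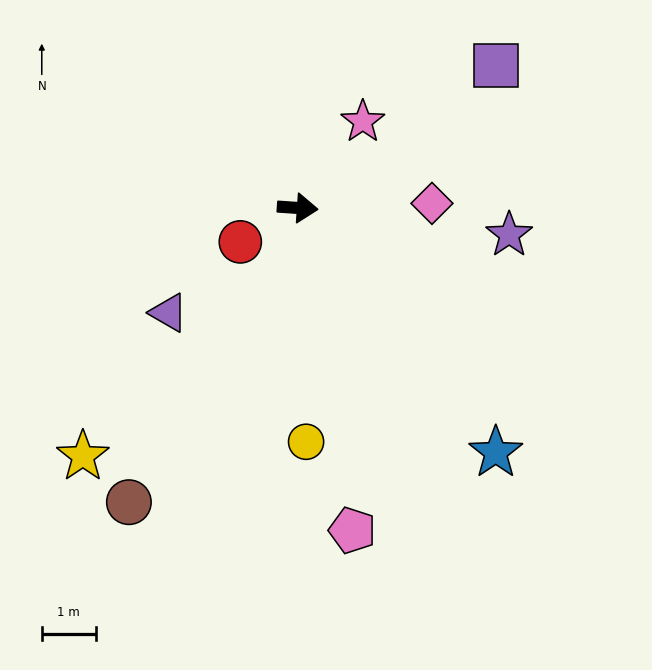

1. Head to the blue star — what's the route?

turn right 47°, forward 5.8 m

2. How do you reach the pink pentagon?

turn right 76°, forward 6.1 m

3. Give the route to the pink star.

turn left 57°, forward 2.0 m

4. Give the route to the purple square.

turn left 40°, forward 4.5 m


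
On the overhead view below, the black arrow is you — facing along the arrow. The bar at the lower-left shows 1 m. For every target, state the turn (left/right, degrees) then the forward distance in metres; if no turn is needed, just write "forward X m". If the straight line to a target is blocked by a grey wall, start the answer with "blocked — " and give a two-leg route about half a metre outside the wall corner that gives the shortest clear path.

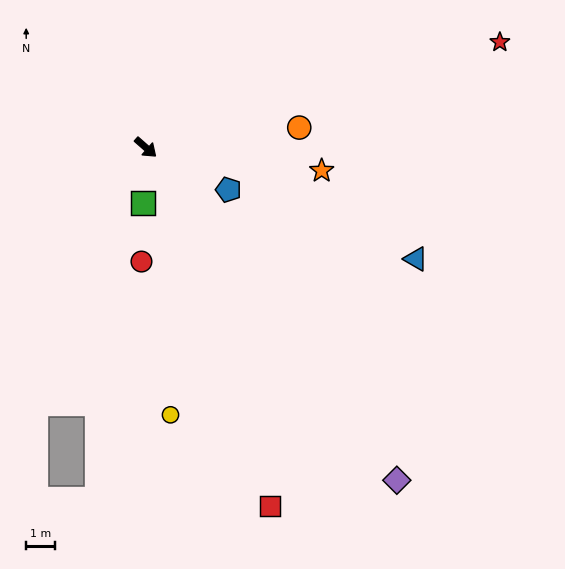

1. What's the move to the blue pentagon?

turn left 14°, forward 3.2 m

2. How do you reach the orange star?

turn left 34°, forward 6.1 m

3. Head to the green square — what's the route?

turn right 52°, forward 1.9 m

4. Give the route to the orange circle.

turn left 49°, forward 5.3 m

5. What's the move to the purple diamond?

turn right 12°, forward 14.4 m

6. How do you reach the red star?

turn left 58°, forward 12.8 m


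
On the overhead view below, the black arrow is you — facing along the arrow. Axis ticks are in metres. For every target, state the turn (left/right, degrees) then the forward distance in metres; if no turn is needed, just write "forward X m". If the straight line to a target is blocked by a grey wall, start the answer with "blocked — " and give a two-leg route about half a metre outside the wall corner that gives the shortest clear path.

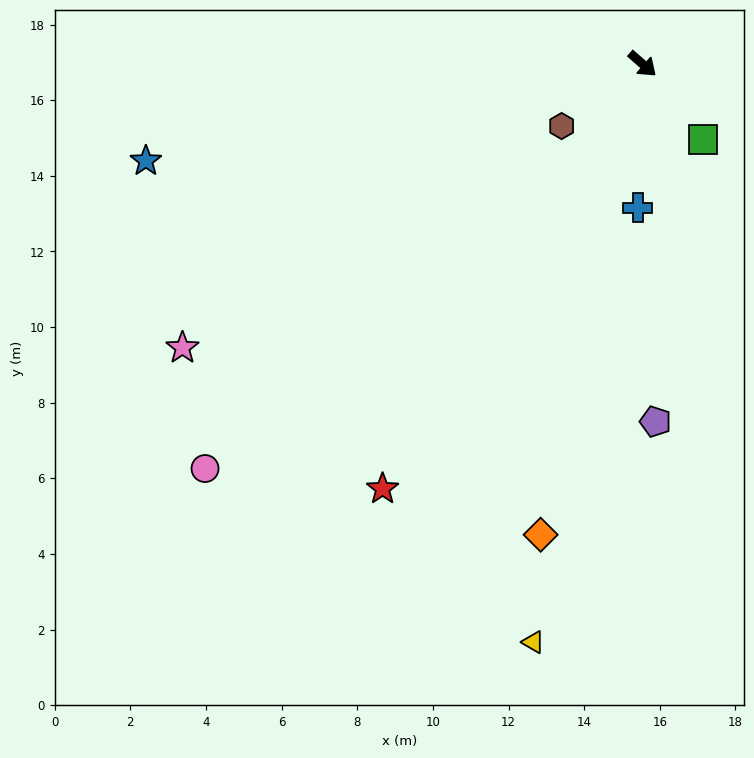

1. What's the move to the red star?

turn right 80°, forward 13.2 m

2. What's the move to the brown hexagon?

turn right 101°, forward 2.7 m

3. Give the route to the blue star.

turn right 128°, forward 13.4 m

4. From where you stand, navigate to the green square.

turn right 10°, forward 2.6 m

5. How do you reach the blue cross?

turn right 51°, forward 3.8 m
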